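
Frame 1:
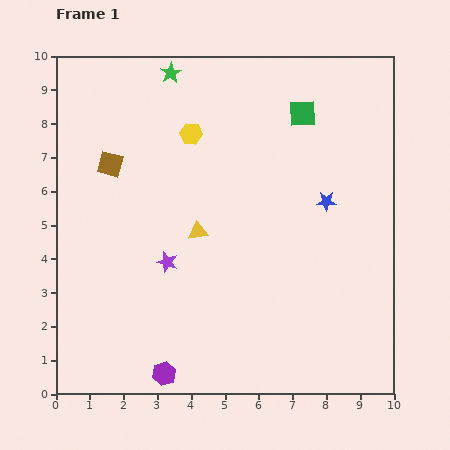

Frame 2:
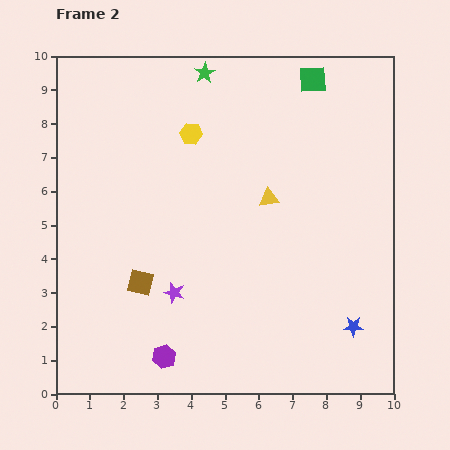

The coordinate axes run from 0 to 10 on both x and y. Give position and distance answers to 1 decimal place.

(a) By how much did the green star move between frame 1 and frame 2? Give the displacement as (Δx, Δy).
(1.0, 0.0)

The green star was at (3.4, 9.5) in frame 1 and (4.4, 9.5) in frame 2.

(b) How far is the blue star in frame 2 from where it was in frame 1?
3.8

The blue star moved from (8.0, 5.7) to (8.8, 2.0), a distance of √(0.8² + 3.7²) ≈ 3.8.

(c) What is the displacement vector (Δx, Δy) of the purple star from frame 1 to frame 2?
(0.2, -0.9)

The purple star was at (3.3, 3.9) in frame 1 and (3.5, 3.0) in frame 2.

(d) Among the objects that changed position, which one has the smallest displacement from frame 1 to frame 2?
the purple hexagon

(moved 0.5)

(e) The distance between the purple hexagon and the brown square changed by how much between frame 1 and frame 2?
-4.1

Distance in frame 1: 6.4. Distance in frame 2: 2.3.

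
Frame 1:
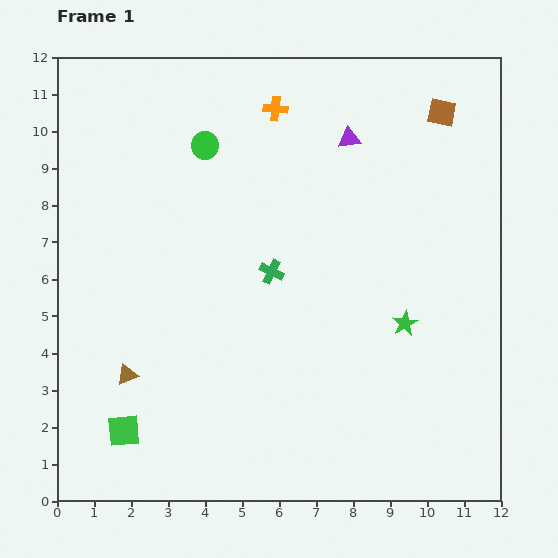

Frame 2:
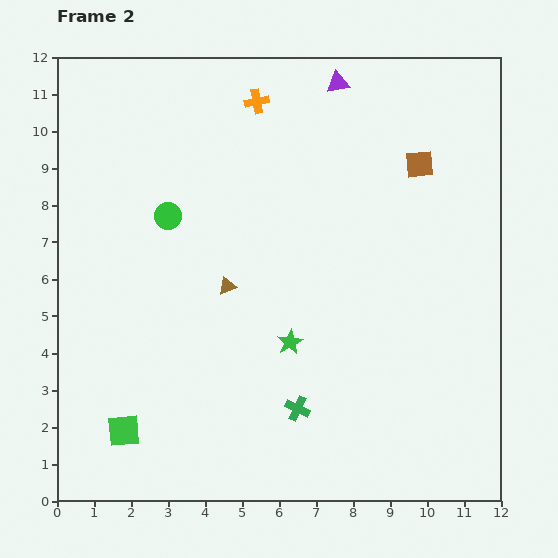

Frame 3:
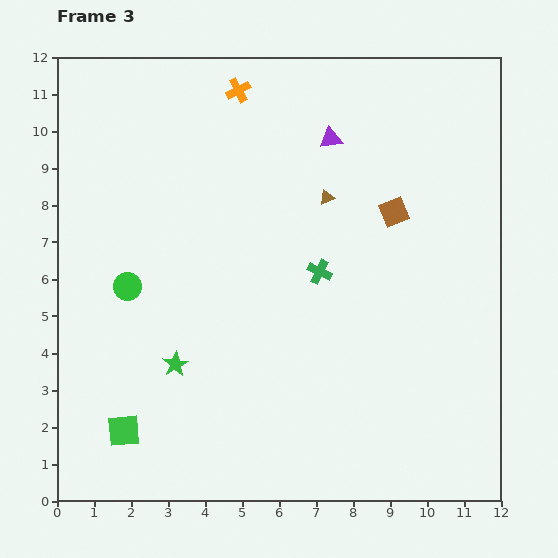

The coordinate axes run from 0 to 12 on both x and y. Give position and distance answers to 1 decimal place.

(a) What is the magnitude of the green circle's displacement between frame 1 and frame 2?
2.1

The green circle moved from (4.0, 9.6) to (3.0, 7.7), a distance of √(1.0² + 1.9²) ≈ 2.1.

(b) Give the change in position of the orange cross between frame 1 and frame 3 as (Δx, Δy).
(-1.0, 0.5)

The orange cross was at (5.9, 10.6) in frame 1 and (4.9, 11.1) in frame 3.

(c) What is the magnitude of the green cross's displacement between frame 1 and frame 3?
1.3

The green cross moved from (5.8, 6.2) to (7.1, 6.2), a distance of √(1.3² + 0.0²) ≈ 1.3.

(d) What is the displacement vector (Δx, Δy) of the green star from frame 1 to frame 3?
(-6.2, -1.1)

The green star was at (9.4, 4.8) in frame 1 and (3.2, 3.7) in frame 3.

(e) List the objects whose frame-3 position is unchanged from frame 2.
the green square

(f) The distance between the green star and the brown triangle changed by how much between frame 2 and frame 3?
+3.8

Distance in frame 2: 2.3. Distance in frame 3: 6.1.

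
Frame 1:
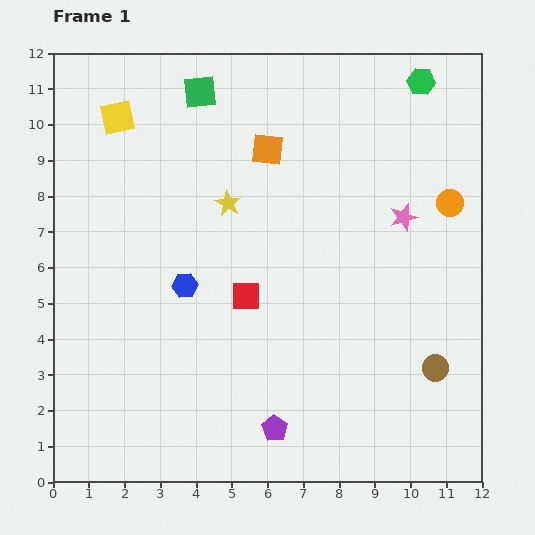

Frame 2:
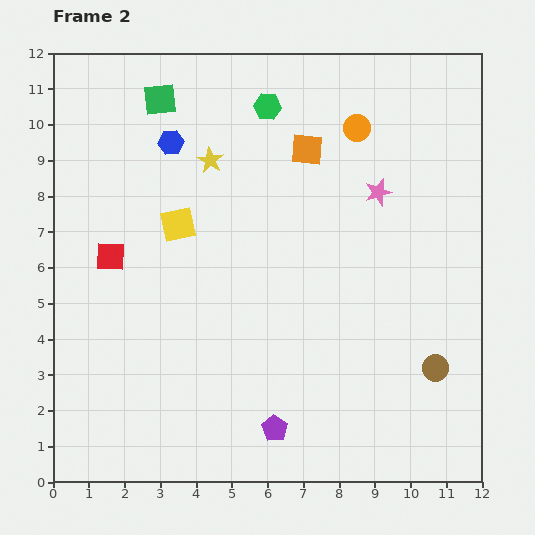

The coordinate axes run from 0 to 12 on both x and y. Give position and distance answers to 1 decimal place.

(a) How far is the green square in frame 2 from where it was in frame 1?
1.1

The green square moved from (4.1, 10.9) to (3.0, 10.7), a distance of √(1.1² + 0.2²) ≈ 1.1.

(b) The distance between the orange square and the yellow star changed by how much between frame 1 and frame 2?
+0.8

Distance in frame 1: 1.9. Distance in frame 2: 2.7.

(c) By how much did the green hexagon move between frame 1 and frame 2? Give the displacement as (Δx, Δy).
(-4.3, -0.7)

The green hexagon was at (10.3, 11.2) in frame 1 and (6.0, 10.5) in frame 2.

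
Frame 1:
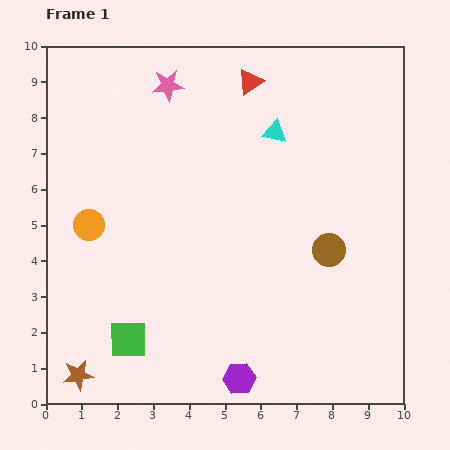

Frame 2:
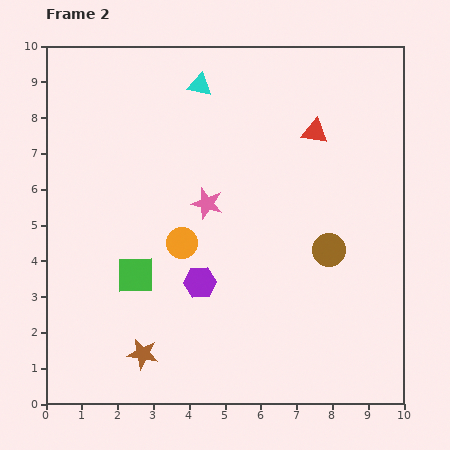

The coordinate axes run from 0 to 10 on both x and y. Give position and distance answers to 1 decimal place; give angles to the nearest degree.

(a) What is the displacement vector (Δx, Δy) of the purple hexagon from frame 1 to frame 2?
(-1.1, 2.7)

The purple hexagon was at (5.4, 0.7) in frame 1 and (4.3, 3.4) in frame 2.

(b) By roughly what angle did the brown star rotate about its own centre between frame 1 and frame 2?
17° clockwise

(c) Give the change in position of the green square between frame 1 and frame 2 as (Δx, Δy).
(0.2, 1.8)

The green square was at (2.3, 1.8) in frame 1 and (2.5, 3.6) in frame 2.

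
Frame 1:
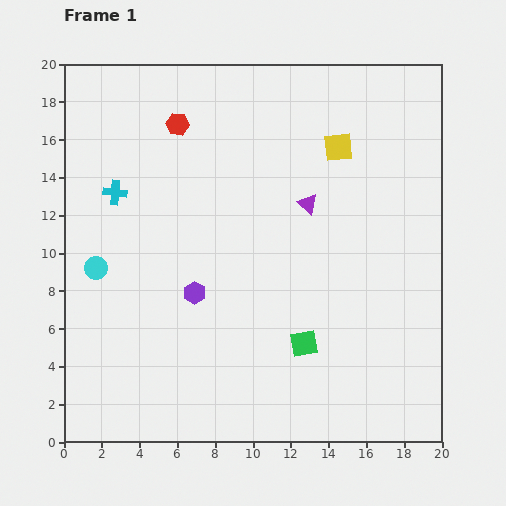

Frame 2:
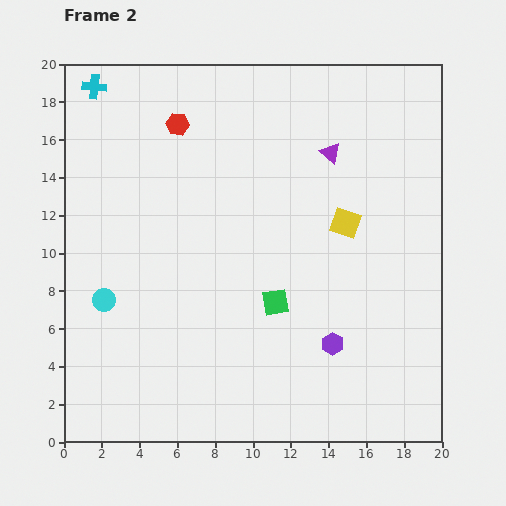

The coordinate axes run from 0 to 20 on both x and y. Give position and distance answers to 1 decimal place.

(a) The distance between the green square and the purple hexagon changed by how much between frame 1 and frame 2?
-2.7

Distance in frame 1: 6.4. Distance in frame 2: 3.7.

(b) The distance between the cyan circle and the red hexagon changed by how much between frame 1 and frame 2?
+1.4

Distance in frame 1: 8.7. Distance in frame 2: 10.1.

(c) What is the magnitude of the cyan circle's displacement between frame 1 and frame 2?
1.7

The cyan circle moved from (1.7, 9.2) to (2.1, 7.5), a distance of √(0.4² + 1.7²) ≈ 1.7.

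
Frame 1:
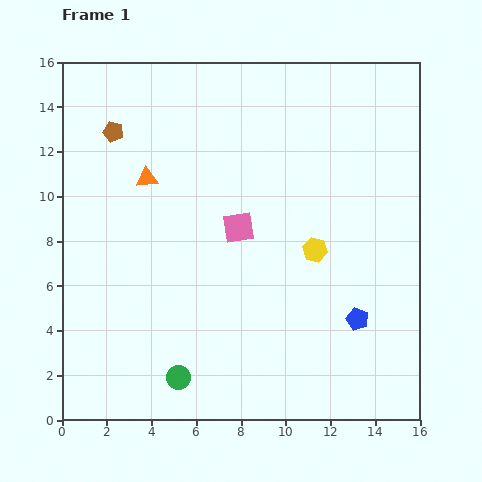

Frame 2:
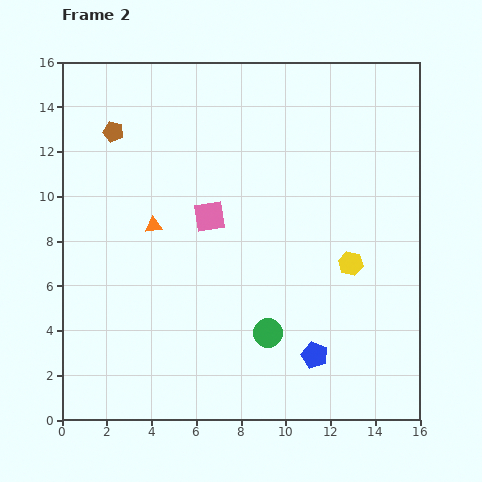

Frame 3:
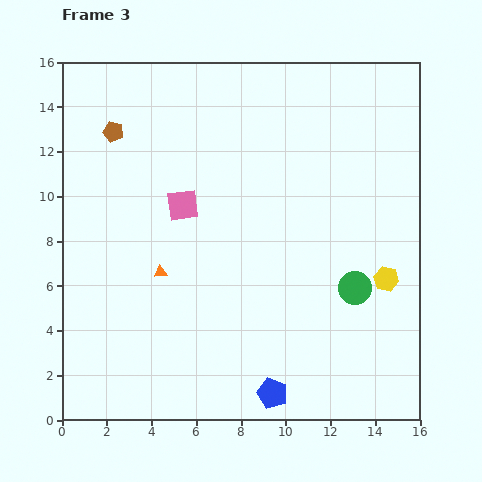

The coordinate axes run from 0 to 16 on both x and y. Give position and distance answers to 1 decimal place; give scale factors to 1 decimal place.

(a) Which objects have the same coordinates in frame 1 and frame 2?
the brown pentagon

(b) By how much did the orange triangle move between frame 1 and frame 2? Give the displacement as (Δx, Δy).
(0.3, -2.1)

The orange triangle was at (3.8, 10.8) in frame 1 and (4.1, 8.7) in frame 2.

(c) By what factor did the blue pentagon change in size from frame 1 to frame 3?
1.3×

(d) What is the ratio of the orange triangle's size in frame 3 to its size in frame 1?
0.6×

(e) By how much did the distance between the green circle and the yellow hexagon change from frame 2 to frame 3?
-3.3

Distance in frame 2: 4.8. Distance in frame 3: 1.5.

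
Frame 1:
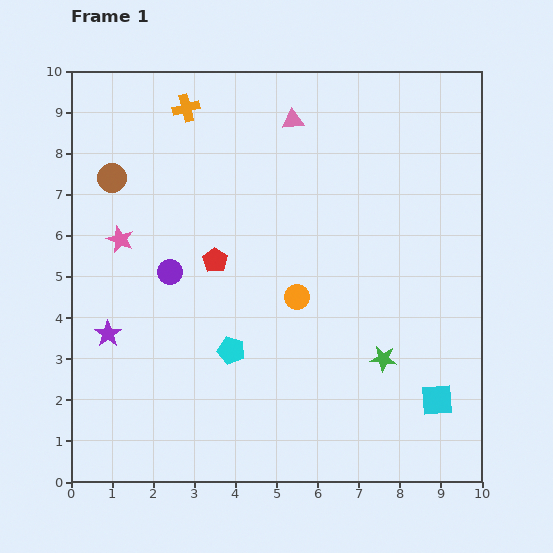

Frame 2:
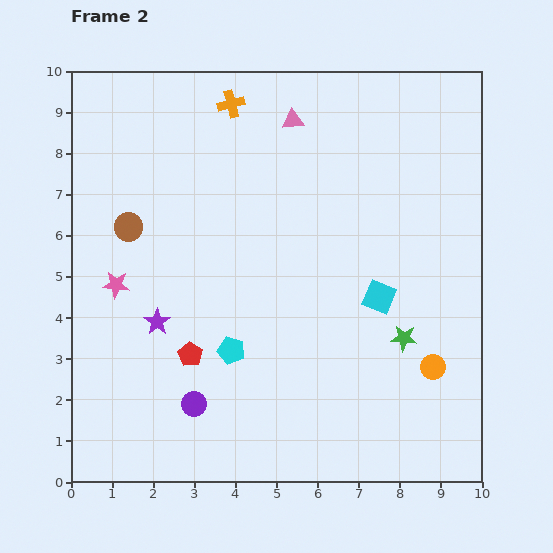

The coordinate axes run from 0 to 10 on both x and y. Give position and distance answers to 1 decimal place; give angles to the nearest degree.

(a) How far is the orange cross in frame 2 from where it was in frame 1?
1.1

The orange cross moved from (2.8, 9.1) to (3.9, 9.2), a distance of √(1.1² + 0.1²) ≈ 1.1.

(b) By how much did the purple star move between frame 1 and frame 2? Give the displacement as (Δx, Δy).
(1.2, 0.3)

The purple star was at (0.9, 3.6) in frame 1 and (2.1, 3.9) in frame 2.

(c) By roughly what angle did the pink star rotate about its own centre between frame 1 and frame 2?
17° counter-clockwise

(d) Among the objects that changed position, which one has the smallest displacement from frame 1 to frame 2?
the green star

(moved 0.7)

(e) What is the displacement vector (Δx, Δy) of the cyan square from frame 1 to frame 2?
(-1.4, 2.5)

The cyan square was at (8.9, 2.0) in frame 1 and (7.5, 4.5) in frame 2.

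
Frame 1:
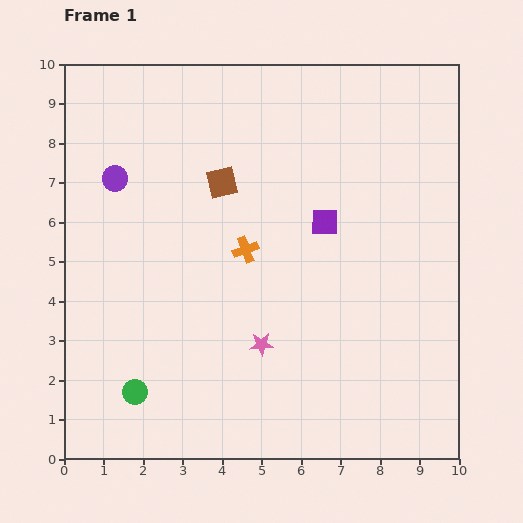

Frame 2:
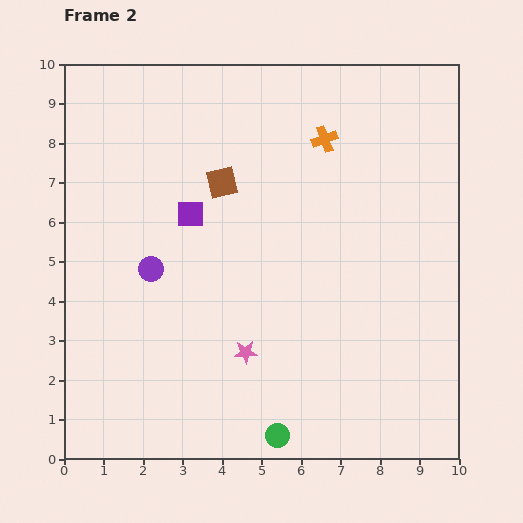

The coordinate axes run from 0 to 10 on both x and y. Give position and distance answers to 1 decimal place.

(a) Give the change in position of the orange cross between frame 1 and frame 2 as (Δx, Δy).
(2.0, 2.8)

The orange cross was at (4.6, 5.3) in frame 1 and (6.6, 8.1) in frame 2.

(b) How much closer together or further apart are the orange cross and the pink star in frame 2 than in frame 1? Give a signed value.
+3.4

Distance in frame 1: 2.4. Distance in frame 2: 5.8.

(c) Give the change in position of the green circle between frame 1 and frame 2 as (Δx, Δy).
(3.6, -1.1)

The green circle was at (1.8, 1.7) in frame 1 and (5.4, 0.6) in frame 2.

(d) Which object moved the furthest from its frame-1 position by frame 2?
the green circle

(moved 3.8; next 3.4)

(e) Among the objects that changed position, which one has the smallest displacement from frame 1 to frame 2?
the pink star

(moved 0.4)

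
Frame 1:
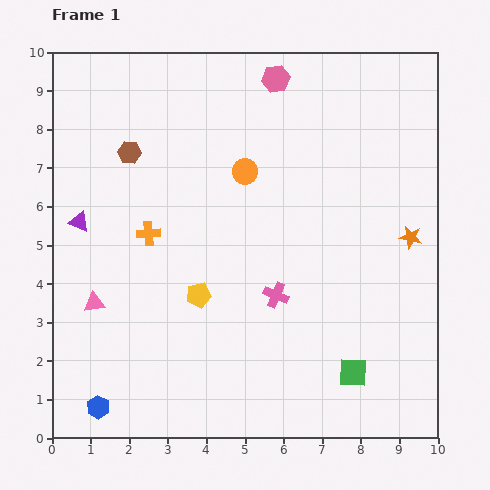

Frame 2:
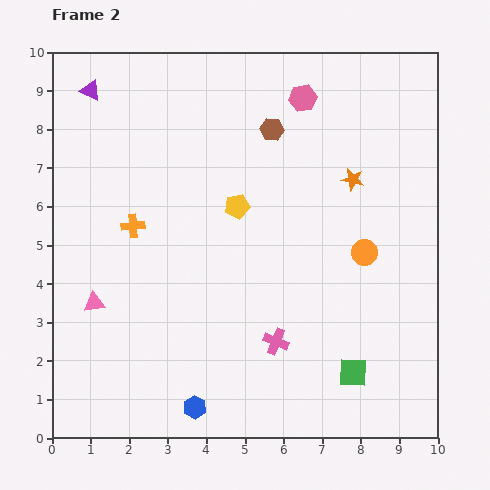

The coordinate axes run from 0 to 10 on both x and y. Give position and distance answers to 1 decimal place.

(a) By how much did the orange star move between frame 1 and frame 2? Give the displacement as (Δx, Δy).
(-1.5, 1.5)

The orange star was at (9.3, 5.2) in frame 1 and (7.8, 6.7) in frame 2.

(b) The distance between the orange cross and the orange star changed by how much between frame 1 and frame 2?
-1.0

Distance in frame 1: 6.8. Distance in frame 2: 5.8.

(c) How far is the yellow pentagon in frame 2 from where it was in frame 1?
2.5

The yellow pentagon moved from (3.8, 3.7) to (4.8, 6.0), a distance of √(1.0² + 2.3²) ≈ 2.5.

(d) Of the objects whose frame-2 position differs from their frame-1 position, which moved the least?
the orange cross

(moved 0.4)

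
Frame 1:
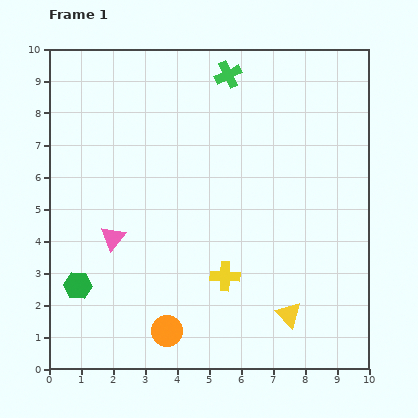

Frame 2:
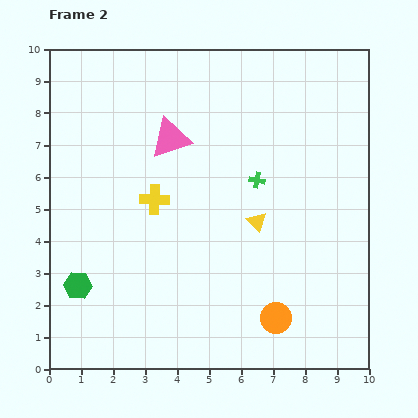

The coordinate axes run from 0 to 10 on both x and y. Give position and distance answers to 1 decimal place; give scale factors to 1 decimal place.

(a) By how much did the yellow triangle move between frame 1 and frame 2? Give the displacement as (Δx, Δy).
(-1.0, 2.9)

The yellow triangle was at (7.5, 1.7) in frame 1 and (6.5, 4.6) in frame 2.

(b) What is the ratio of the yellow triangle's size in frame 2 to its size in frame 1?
0.8×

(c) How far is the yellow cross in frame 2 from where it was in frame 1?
3.3

The yellow cross moved from (5.5, 2.9) to (3.3, 5.3), a distance of √(2.2² + 2.4²) ≈ 3.3.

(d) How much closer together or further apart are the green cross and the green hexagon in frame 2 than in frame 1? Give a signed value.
-1.6

Distance in frame 1: 8.1. Distance in frame 2: 6.5.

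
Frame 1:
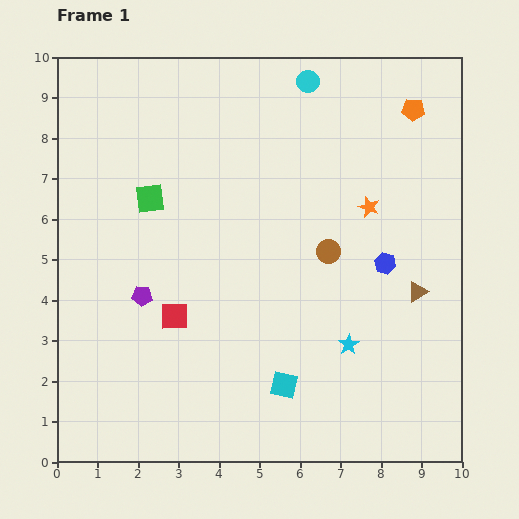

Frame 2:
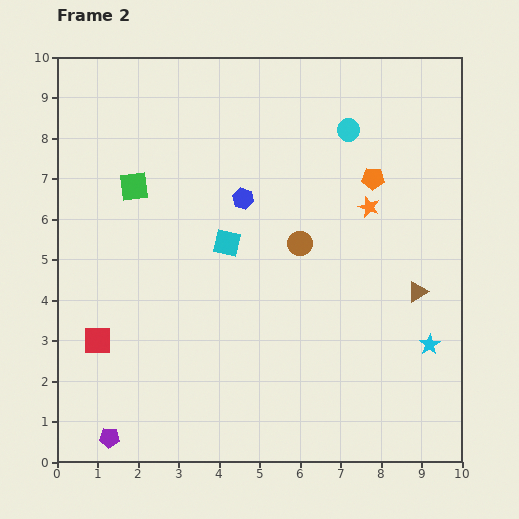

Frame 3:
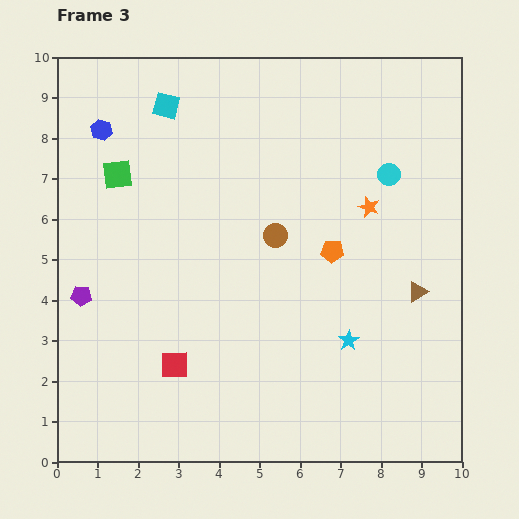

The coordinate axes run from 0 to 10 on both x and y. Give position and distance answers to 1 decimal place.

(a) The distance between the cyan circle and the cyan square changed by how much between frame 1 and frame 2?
-3.4

Distance in frame 1: 7.5. Distance in frame 2: 4.1.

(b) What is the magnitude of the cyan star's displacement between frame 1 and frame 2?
2.0

The cyan star moved from (7.2, 2.9) to (9.2, 2.9), a distance of √(2.0² + 0.0²) ≈ 2.0.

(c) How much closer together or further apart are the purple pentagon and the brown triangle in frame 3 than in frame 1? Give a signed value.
+1.5

Distance in frame 1: 6.8. Distance in frame 3: 8.3.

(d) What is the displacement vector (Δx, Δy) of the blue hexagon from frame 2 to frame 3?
(-3.5, 1.7)

The blue hexagon was at (4.6, 6.5) in frame 2 and (1.1, 8.2) in frame 3.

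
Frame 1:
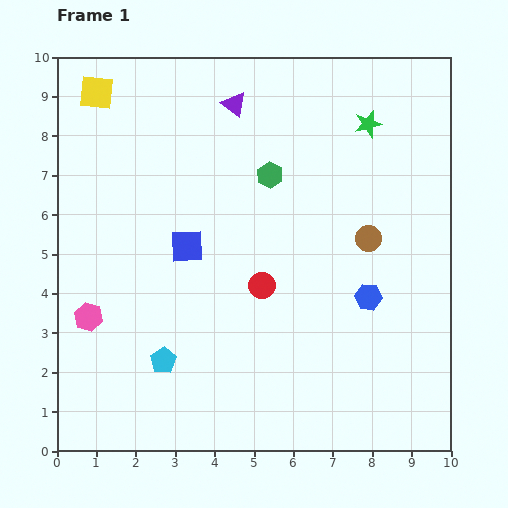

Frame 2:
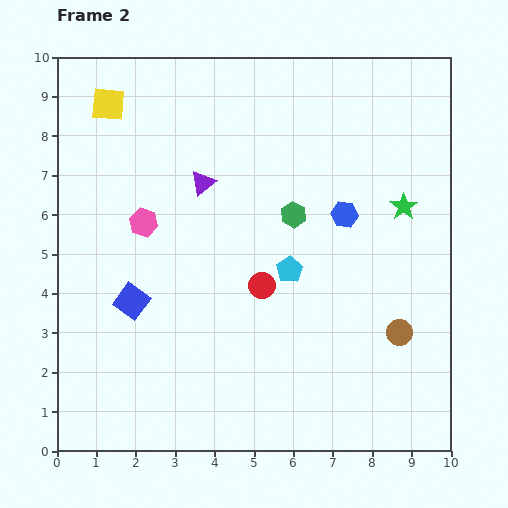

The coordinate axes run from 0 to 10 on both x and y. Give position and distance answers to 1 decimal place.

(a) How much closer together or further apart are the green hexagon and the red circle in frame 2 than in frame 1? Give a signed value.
-0.8

Distance in frame 1: 2.8. Distance in frame 2: 2.0.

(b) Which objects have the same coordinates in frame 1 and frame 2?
the red circle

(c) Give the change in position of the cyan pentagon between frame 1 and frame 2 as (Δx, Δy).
(3.2, 2.3)

The cyan pentagon was at (2.7, 2.3) in frame 1 and (5.9, 4.6) in frame 2.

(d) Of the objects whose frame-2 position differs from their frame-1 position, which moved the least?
the yellow square

(moved 0.4)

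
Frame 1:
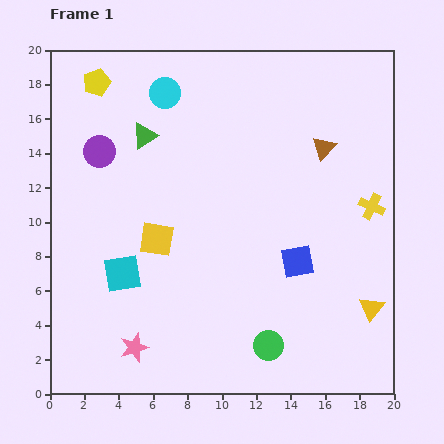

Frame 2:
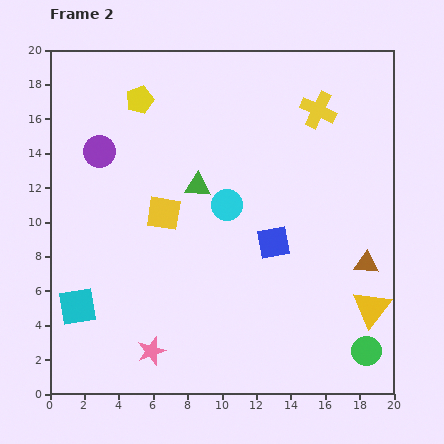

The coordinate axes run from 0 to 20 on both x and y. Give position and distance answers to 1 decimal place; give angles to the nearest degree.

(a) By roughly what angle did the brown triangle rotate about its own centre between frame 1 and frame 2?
50° clockwise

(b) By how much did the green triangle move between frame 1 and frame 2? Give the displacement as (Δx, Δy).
(3.1, -2.9)

The green triangle was at (5.5, 15.0) in frame 1 and (8.6, 12.1) in frame 2.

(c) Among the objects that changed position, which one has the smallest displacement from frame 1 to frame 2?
the pink star

(moved 1.0)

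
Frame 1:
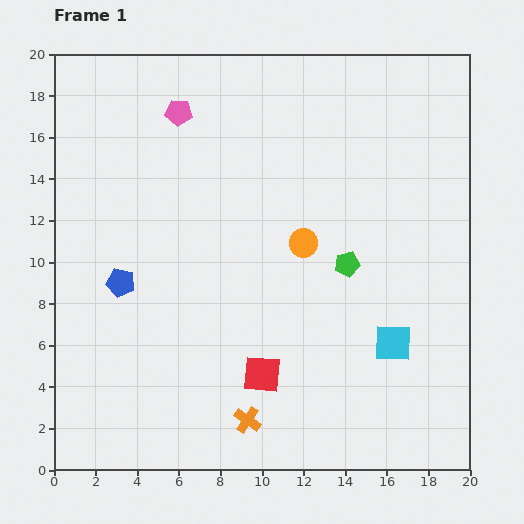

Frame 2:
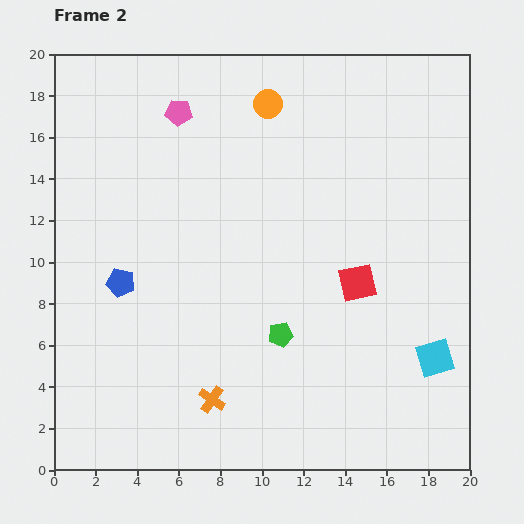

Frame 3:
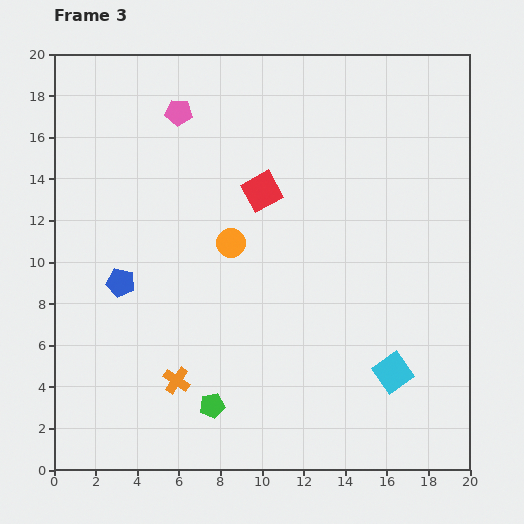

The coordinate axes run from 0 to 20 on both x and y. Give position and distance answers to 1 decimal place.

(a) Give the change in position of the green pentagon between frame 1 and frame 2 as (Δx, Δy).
(-3.2, -3.4)

The green pentagon was at (14.1, 9.9) in frame 1 and (10.9, 6.5) in frame 2.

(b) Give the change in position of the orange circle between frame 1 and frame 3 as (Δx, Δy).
(-3.5, 0.0)

The orange circle was at (12.0, 10.9) in frame 1 and (8.5, 10.9) in frame 3.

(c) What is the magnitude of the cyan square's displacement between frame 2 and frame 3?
2.1

The cyan square moved from (18.3, 5.4) to (16.3, 4.7), a distance of √(2.0² + 0.7²) ≈ 2.1.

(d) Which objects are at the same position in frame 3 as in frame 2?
the blue pentagon, the pink pentagon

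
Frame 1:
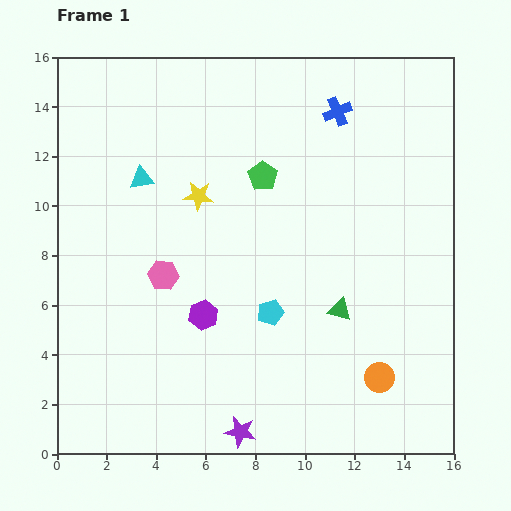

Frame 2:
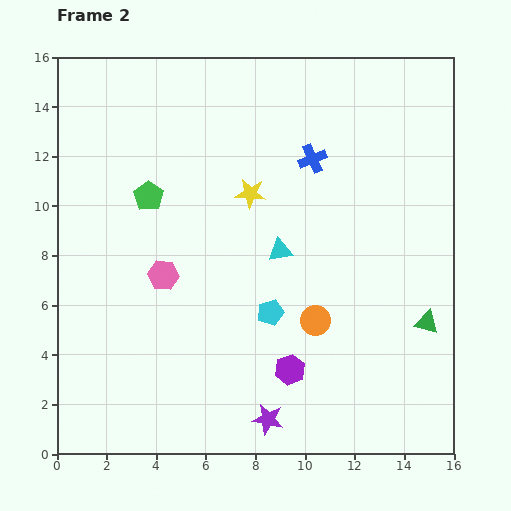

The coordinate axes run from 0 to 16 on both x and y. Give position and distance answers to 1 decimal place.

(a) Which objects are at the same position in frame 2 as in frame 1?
the cyan pentagon, the pink hexagon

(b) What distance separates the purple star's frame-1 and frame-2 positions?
1.2

The purple star moved from (7.4, 0.9) to (8.5, 1.4), a distance of √(1.1² + 0.5²) ≈ 1.2.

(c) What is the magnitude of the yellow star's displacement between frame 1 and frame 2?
2.1

The yellow star moved from (5.7, 10.4) to (7.8, 10.5), a distance of √(2.1² + 0.1²) ≈ 2.1.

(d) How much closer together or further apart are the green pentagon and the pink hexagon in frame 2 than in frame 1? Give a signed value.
-2.4

Distance in frame 1: 5.7. Distance in frame 2: 3.3.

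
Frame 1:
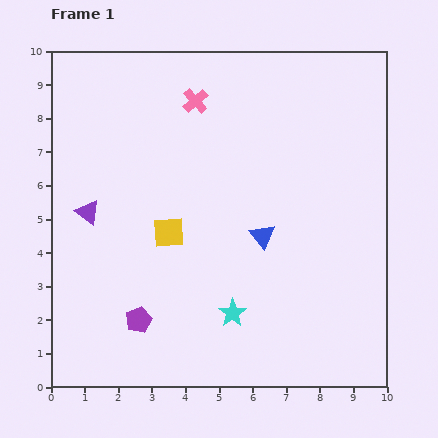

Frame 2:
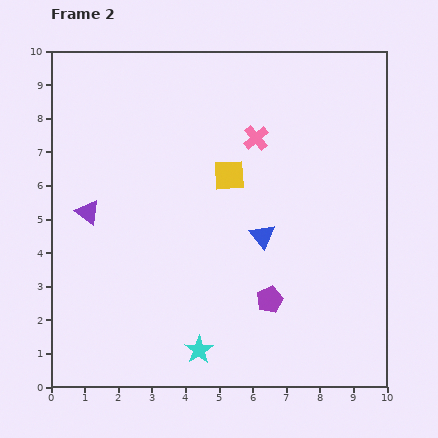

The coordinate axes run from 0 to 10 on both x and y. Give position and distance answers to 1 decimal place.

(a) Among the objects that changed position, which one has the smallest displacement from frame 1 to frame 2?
the cyan star

(moved 1.5)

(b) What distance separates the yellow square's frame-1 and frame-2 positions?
2.5

The yellow square moved from (3.5, 4.6) to (5.3, 6.3), a distance of √(1.8² + 1.7²) ≈ 2.5.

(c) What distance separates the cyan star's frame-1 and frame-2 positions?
1.5

The cyan star moved from (5.4, 2.2) to (4.4, 1.1), a distance of √(1.0² + 1.1²) ≈ 1.5.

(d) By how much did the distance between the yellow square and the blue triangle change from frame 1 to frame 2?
-0.7

Distance in frame 1: 2.8. Distance in frame 2: 2.1.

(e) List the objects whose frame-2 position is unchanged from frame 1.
the blue triangle, the purple triangle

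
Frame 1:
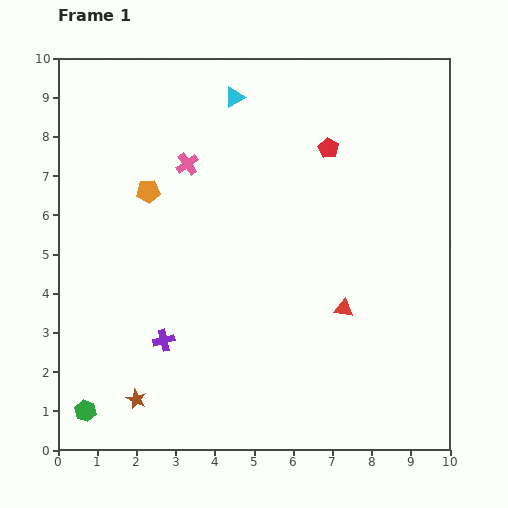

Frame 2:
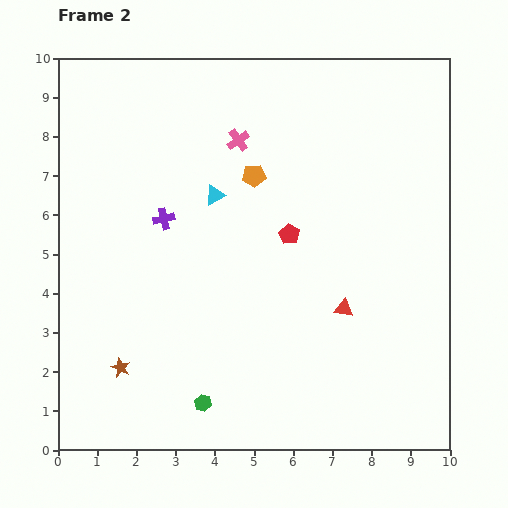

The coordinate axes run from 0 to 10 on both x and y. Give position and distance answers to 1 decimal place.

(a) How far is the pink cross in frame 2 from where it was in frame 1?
1.4

The pink cross moved from (3.3, 7.3) to (4.6, 7.9), a distance of √(1.3² + 0.6²) ≈ 1.4.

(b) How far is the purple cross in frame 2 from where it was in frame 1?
3.1

The purple cross moved from (2.7, 2.8) to (2.7, 5.9), a distance of √(0.0² + 3.1²) ≈ 3.1.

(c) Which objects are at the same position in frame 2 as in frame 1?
the red triangle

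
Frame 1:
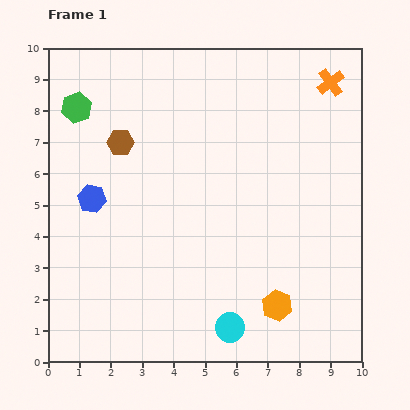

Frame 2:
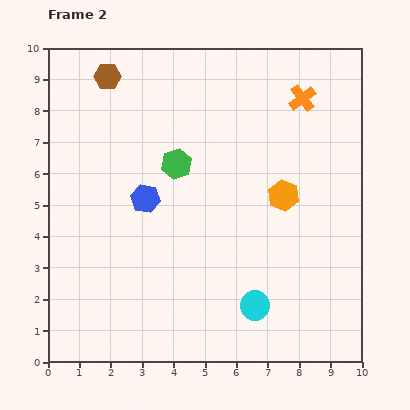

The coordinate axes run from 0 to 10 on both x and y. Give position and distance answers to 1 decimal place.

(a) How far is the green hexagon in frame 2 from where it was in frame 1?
3.7

The green hexagon moved from (0.9, 8.1) to (4.1, 6.3), a distance of √(3.2² + 1.8²) ≈ 3.7.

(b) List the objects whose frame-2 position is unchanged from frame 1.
none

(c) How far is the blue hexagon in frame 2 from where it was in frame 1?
1.7

The blue hexagon moved from (1.4, 5.2) to (3.1, 5.2), a distance of √(1.7² + 0.0²) ≈ 1.7.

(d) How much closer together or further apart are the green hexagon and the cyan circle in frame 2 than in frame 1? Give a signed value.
-3.4

Distance in frame 1: 8.5. Distance in frame 2: 5.1.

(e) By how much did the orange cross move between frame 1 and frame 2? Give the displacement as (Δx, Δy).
(-0.9, -0.5)

The orange cross was at (9.0, 8.9) in frame 1 and (8.1, 8.4) in frame 2.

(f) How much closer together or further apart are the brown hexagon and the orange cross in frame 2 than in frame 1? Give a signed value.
-0.8

Distance in frame 1: 7.0. Distance in frame 2: 6.2.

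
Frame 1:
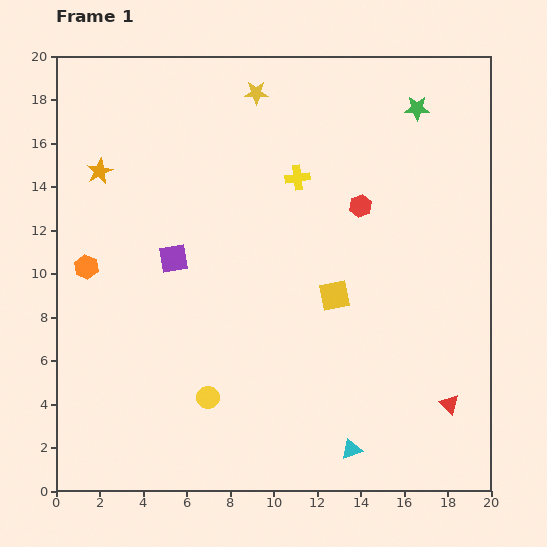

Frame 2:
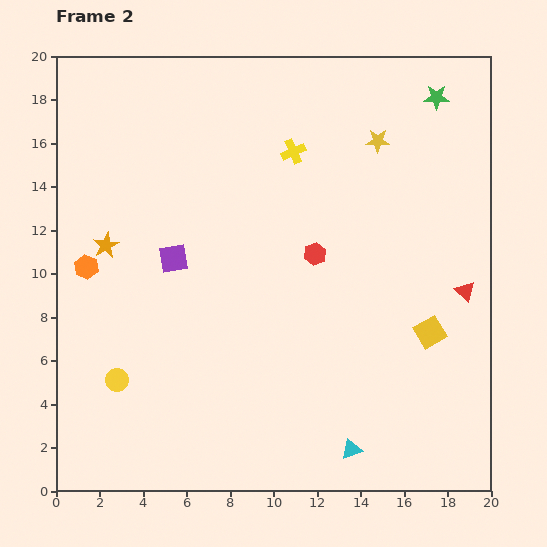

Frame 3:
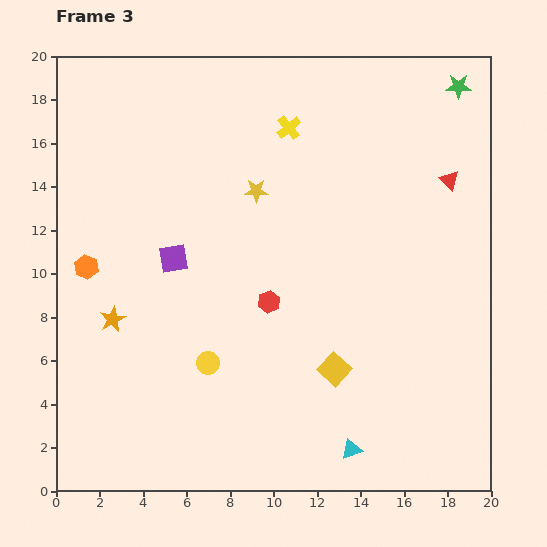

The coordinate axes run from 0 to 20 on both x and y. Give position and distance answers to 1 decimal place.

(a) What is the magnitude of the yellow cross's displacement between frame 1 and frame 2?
1.2

The yellow cross moved from (11.1, 14.4) to (10.9, 15.6), a distance of √(0.2² + 1.2²) ≈ 1.2.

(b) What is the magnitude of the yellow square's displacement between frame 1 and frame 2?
4.7

The yellow square moved from (12.8, 9.0) to (17.2, 7.3), a distance of √(4.4² + 1.7²) ≈ 4.7.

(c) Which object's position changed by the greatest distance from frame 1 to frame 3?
the red triangle

(moved 10.3; next 6.8)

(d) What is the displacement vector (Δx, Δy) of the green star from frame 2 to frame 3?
(1.0, 0.5)

The green star was at (17.5, 18.1) in frame 2 and (18.5, 18.6) in frame 3.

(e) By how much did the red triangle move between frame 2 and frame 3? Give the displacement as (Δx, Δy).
(-0.7, 5.1)

The red triangle was at (18.8, 9.2) in frame 2 and (18.1, 14.3) in frame 3.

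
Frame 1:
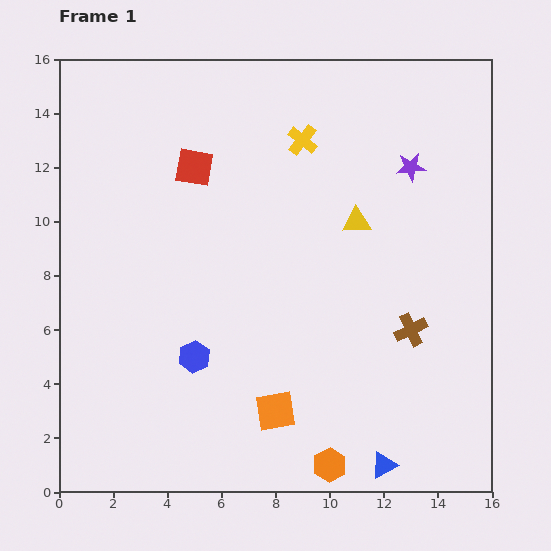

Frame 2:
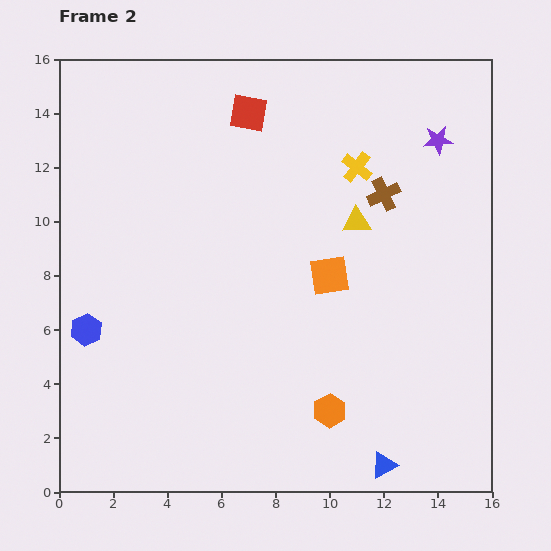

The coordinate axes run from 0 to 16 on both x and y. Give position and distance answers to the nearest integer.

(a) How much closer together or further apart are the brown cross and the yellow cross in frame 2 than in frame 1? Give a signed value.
-7

Distance in frame 1: 8. Distance in frame 2: 1.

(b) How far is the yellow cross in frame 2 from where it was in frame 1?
2

The yellow cross moved from (9, 13) to (11, 12), a distance of √(2² + 1²) ≈ 2.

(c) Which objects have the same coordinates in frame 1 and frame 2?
the blue triangle, the yellow triangle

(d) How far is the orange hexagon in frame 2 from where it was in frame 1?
2

The orange hexagon moved from (10, 1) to (10, 3), a distance of √(0² + 2²) ≈ 2.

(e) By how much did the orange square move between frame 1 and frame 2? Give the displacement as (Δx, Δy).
(2, 5)

The orange square was at (8, 3) in frame 1 and (10, 8) in frame 2.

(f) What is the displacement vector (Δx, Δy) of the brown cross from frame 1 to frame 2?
(-1, 5)

The brown cross was at (13, 6) in frame 1 and (12, 11) in frame 2.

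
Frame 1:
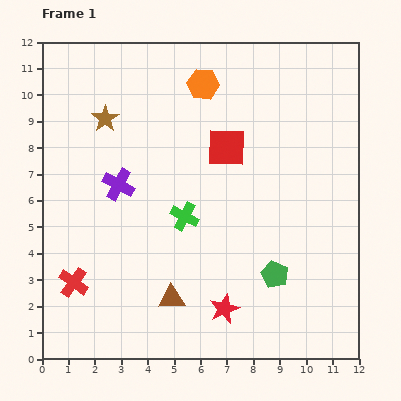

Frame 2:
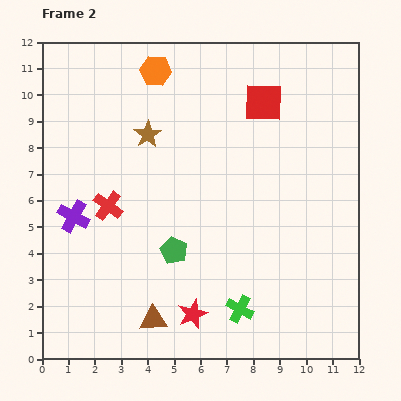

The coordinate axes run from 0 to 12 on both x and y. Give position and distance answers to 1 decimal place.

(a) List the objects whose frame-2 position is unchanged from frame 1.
none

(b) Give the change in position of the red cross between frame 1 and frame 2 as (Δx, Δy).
(1.3, 2.9)

The red cross was at (1.2, 2.9) in frame 1 and (2.5, 5.8) in frame 2.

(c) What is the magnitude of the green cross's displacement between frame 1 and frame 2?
4.1

The green cross moved from (5.4, 5.4) to (7.5, 1.9), a distance of √(2.1² + 3.5²) ≈ 4.1.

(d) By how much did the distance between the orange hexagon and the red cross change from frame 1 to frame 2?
-3.6

Distance in frame 1: 9.0. Distance in frame 2: 5.4.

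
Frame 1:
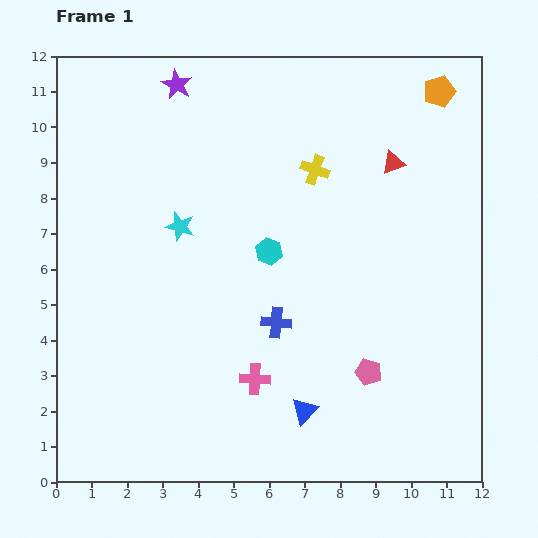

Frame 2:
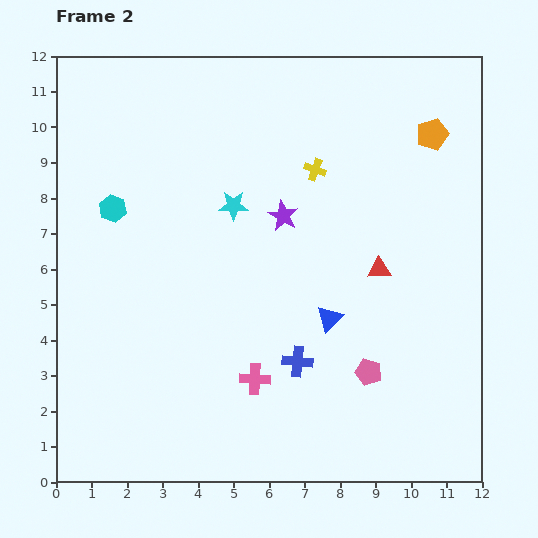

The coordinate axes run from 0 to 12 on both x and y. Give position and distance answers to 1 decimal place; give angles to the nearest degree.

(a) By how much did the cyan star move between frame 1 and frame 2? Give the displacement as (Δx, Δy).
(1.5, 0.6)

The cyan star was at (3.5, 7.2) in frame 1 and (5.0, 7.8) in frame 2.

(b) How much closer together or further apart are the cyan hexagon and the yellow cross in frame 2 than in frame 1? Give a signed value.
+3.2

Distance in frame 1: 2.6. Distance in frame 2: 5.8.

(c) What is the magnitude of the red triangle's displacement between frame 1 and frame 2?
3.0

The red triangle moved from (9.5, 9.0) to (9.1, 6.0), a distance of √(0.4² + 3.0²) ≈ 3.0.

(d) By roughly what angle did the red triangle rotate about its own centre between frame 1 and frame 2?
16° clockwise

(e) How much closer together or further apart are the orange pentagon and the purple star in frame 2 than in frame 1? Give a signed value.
-2.6

Distance in frame 1: 7.4. Distance in frame 2: 4.8.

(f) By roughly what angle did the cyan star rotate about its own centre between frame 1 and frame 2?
15° counter-clockwise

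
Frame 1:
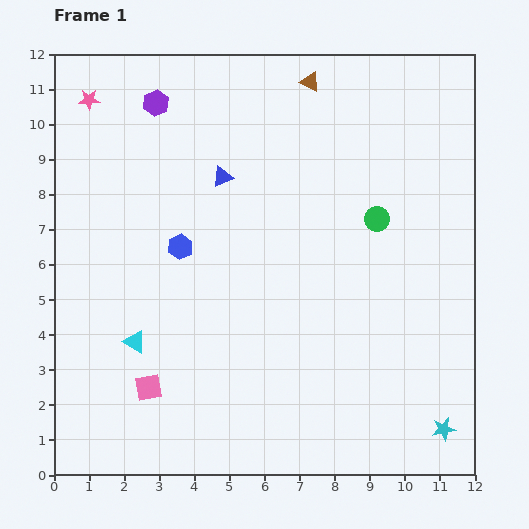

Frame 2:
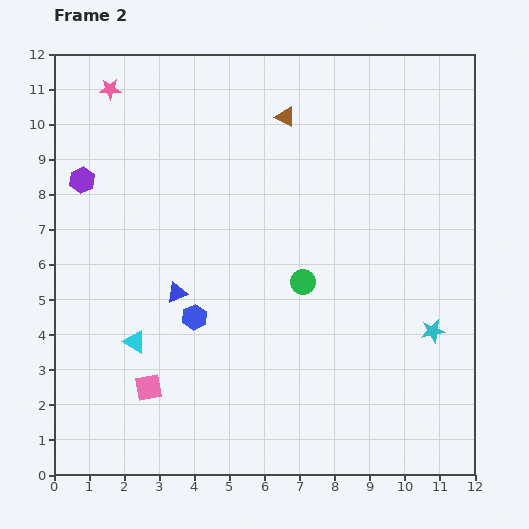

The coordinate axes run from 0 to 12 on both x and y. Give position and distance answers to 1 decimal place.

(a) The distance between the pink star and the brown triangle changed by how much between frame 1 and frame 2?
-1.2

Distance in frame 1: 6.3. Distance in frame 2: 5.1.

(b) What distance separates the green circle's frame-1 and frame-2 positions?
2.8

The green circle moved from (9.2, 7.3) to (7.1, 5.5), a distance of √(2.1² + 1.8²) ≈ 2.8.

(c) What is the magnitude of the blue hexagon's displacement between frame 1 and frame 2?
2.0

The blue hexagon moved from (3.6, 6.5) to (4.0, 4.5), a distance of √(0.4² + 2.0²) ≈ 2.0.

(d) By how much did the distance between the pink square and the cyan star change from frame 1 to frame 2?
-0.2

Distance in frame 1: 8.5. Distance in frame 2: 8.3.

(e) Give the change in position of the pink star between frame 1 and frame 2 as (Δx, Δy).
(0.6, 0.3)

The pink star was at (1.0, 10.7) in frame 1 and (1.6, 11.0) in frame 2.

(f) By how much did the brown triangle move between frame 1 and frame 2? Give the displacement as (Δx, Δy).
(-0.7, -1.0)

The brown triangle was at (7.3, 11.2) in frame 1 and (6.6, 10.2) in frame 2.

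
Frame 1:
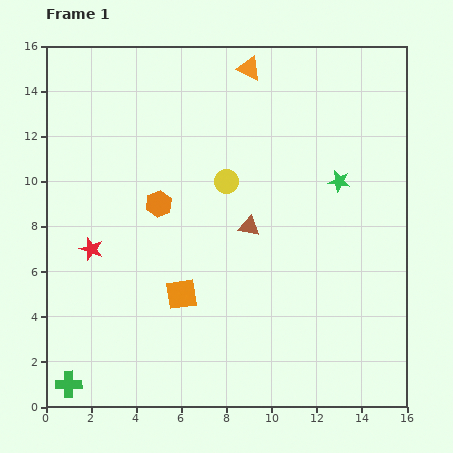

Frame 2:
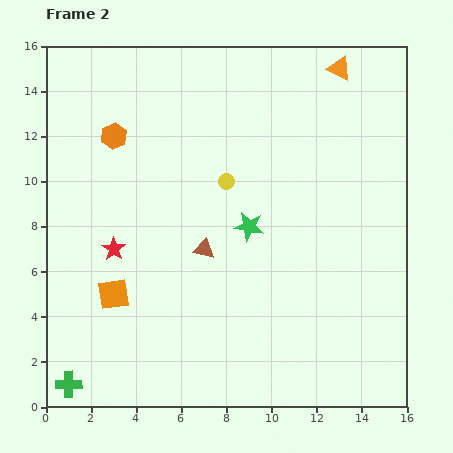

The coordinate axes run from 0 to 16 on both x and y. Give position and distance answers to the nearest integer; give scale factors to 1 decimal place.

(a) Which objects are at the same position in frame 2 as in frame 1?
the green cross, the yellow circle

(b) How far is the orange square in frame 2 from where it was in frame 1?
3

The orange square moved from (6, 5) to (3, 5), a distance of √(3² + 0²) ≈ 3.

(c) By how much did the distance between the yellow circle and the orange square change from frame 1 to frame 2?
+2

Distance in frame 1: 5. Distance in frame 2: 7.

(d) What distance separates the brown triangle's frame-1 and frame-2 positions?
2

The brown triangle moved from (9, 8) to (7, 7), a distance of √(2² + 1²) ≈ 2.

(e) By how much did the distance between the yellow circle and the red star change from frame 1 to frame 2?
-1

Distance in frame 1: 7. Distance in frame 2: 6.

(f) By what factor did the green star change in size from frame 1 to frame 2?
1.4×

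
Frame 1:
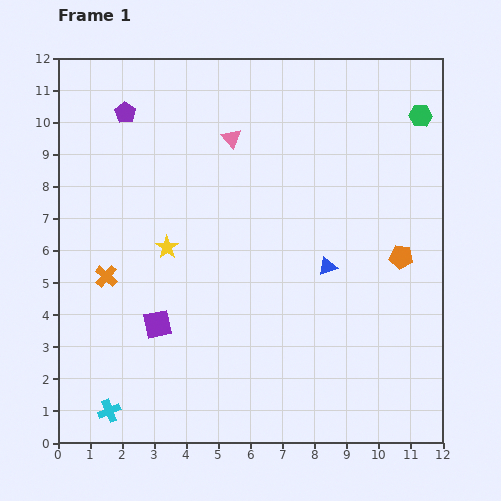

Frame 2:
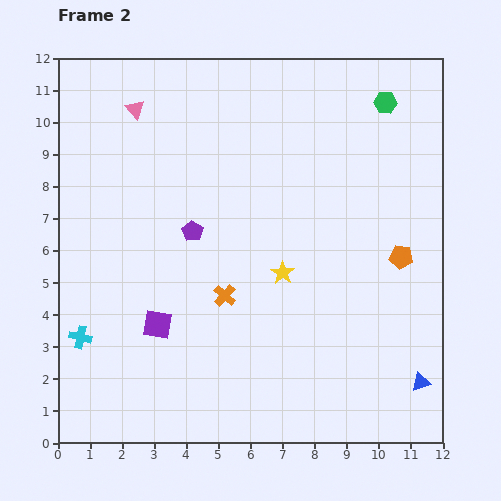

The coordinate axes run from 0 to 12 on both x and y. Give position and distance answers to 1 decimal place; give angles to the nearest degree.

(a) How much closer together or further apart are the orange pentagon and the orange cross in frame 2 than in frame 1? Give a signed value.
-3.6

Distance in frame 1: 9.2. Distance in frame 2: 5.6.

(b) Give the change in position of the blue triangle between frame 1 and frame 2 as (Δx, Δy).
(2.9, -3.6)

The blue triangle was at (8.4, 5.5) in frame 1 and (11.3, 1.9) in frame 2.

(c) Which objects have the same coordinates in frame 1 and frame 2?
the purple square, the orange pentagon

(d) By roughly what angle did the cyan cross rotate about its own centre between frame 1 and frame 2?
35° clockwise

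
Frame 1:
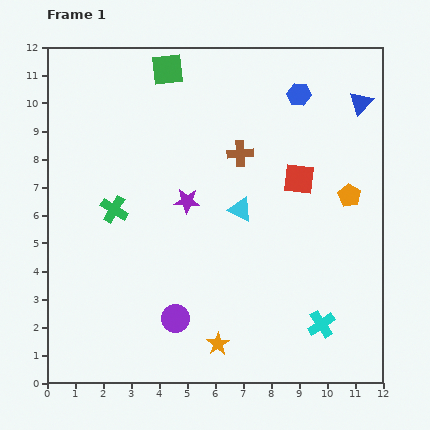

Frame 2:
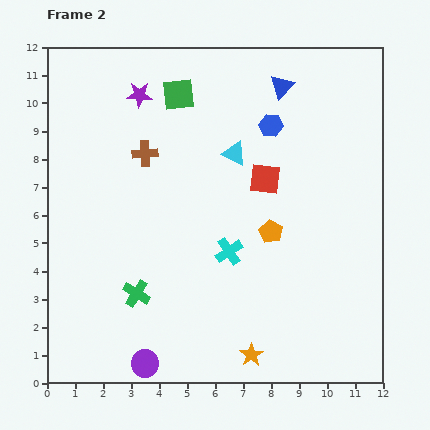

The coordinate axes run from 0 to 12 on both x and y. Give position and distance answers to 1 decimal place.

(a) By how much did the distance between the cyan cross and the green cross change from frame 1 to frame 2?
-4.9

Distance in frame 1: 8.5. Distance in frame 2: 3.6.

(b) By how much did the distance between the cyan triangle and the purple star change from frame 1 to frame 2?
+2.1

Distance in frame 1: 1.9. Distance in frame 2: 4.0.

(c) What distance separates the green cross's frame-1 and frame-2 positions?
3.1

The green cross moved from (2.4, 6.2) to (3.2, 3.2), a distance of √(0.8² + 3.0²) ≈ 3.1.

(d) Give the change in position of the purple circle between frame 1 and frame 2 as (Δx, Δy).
(-1.1, -1.6)

The purple circle was at (4.6, 2.3) in frame 1 and (3.5, 0.7) in frame 2.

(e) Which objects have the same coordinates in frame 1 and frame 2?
none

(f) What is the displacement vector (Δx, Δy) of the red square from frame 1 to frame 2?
(-1.2, 0.0)

The red square was at (9.0, 7.3) in frame 1 and (7.8, 7.3) in frame 2.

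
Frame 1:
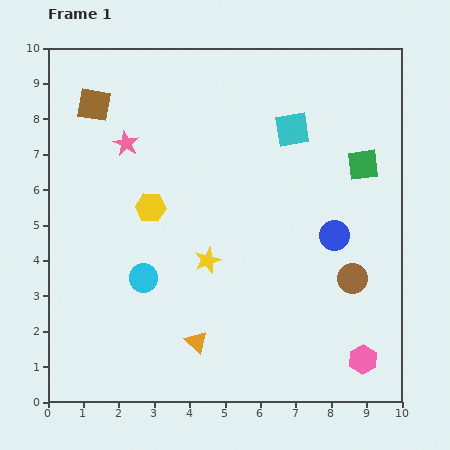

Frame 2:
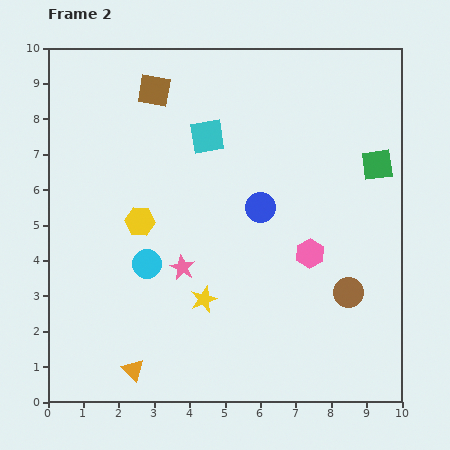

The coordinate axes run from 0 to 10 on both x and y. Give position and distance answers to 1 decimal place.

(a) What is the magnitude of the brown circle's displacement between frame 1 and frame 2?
0.4

The brown circle moved from (8.6, 3.5) to (8.5, 3.1), a distance of √(0.1² + 0.4²) ≈ 0.4.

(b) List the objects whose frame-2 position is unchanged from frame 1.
none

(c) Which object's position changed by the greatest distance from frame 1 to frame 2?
the pink star

(moved 3.8; next 3.4)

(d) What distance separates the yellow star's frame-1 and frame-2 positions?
1.1

The yellow star moved from (4.5, 4.0) to (4.4, 2.9), a distance of √(0.1² + 1.1²) ≈ 1.1.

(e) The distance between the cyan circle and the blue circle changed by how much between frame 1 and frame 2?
-1.9

Distance in frame 1: 5.5. Distance in frame 2: 3.6.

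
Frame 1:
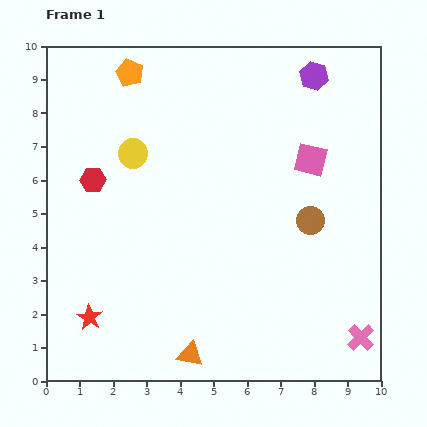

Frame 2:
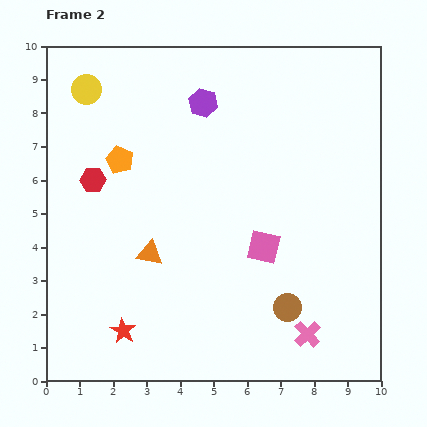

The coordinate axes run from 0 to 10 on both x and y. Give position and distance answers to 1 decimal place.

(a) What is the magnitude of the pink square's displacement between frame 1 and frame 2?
3.0

The pink square moved from (7.9, 6.6) to (6.5, 4.0), a distance of √(1.4² + 2.6²) ≈ 3.0.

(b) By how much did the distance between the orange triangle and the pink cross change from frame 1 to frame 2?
+0.2

Distance in frame 1: 5.1. Distance in frame 2: 5.3.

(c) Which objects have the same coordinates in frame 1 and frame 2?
the red hexagon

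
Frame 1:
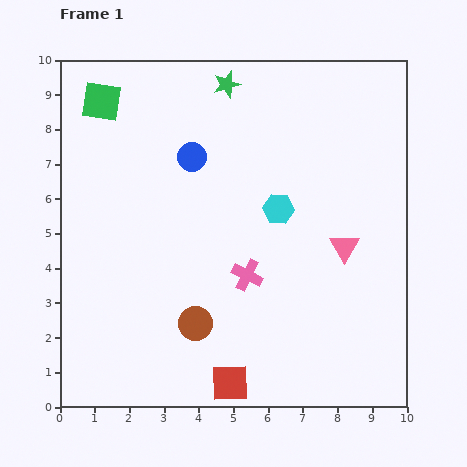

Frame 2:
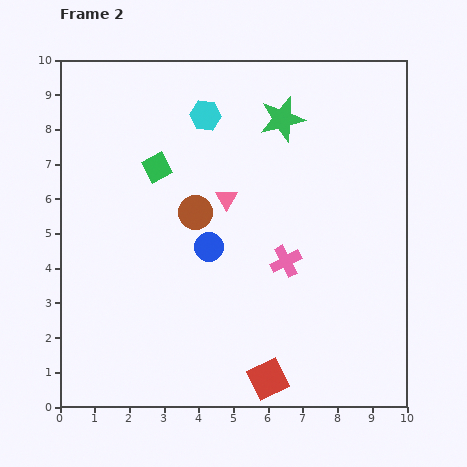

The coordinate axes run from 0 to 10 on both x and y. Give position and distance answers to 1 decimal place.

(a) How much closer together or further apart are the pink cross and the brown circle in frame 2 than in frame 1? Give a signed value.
+0.9

Distance in frame 1: 2.1. Distance in frame 2: 3.0.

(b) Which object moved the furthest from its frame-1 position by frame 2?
the pink triangle

(moved 3.7; next 3.4)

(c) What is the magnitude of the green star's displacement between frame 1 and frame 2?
1.9

The green star moved from (4.8, 9.3) to (6.4, 8.3), a distance of √(1.6² + 1.0²) ≈ 1.9.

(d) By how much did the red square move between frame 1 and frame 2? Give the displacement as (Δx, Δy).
(1.1, 0.1)

The red square was at (4.9, 0.7) in frame 1 and (6.0, 0.8) in frame 2.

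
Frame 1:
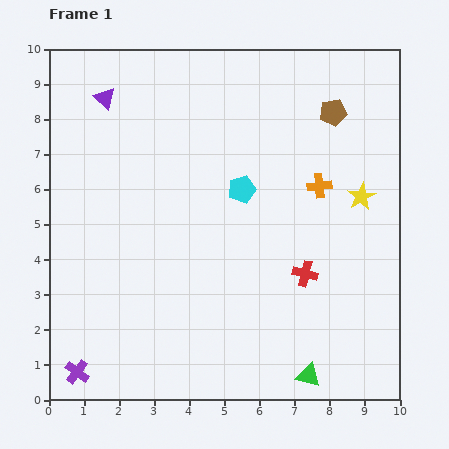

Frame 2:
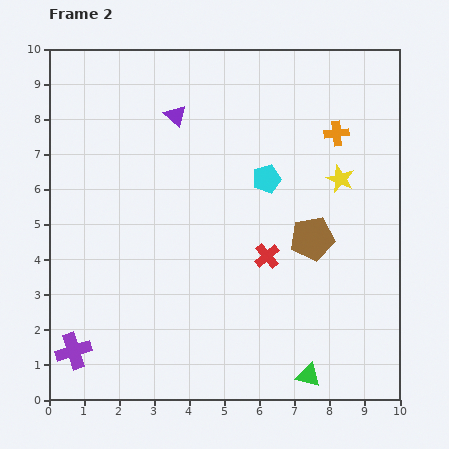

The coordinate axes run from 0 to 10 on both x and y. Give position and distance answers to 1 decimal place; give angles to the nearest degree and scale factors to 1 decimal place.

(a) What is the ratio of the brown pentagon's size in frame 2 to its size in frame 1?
1.6×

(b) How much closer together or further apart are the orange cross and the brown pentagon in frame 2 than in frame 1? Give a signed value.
+1.0

Distance in frame 1: 2.1. Distance in frame 2: 3.1.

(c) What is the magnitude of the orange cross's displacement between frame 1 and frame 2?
1.6

The orange cross moved from (7.7, 6.1) to (8.2, 7.6), a distance of √(0.5² + 1.5²) ≈ 1.6.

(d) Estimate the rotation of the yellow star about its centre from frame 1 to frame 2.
21° counter-clockwise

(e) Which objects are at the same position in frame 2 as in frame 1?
the green triangle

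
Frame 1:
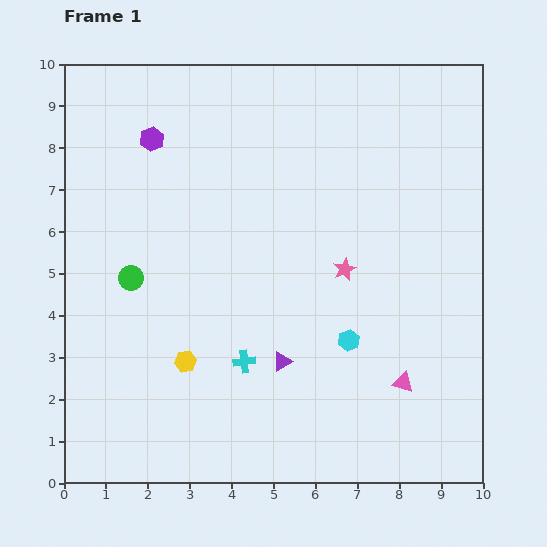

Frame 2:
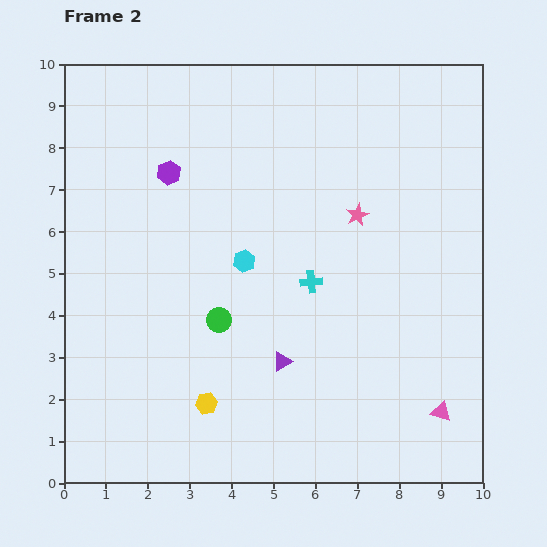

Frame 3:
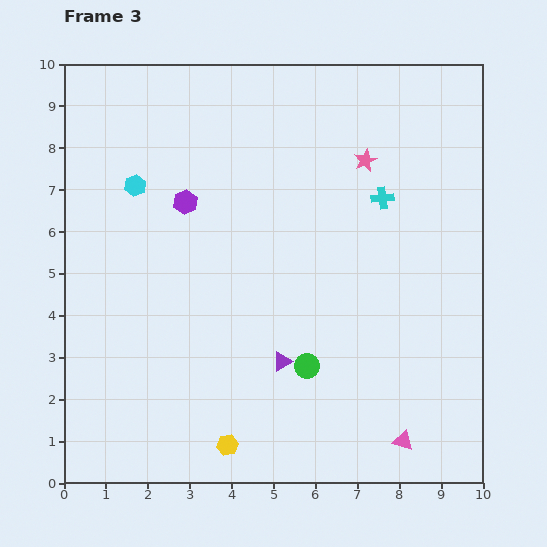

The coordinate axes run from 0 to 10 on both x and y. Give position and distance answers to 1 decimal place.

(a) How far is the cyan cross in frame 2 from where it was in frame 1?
2.5

The cyan cross moved from (4.3, 2.9) to (5.9, 4.8), a distance of √(1.6² + 1.9²) ≈ 2.5.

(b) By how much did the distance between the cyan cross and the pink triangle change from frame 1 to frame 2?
+0.6

Distance in frame 1: 3.8. Distance in frame 2: 4.4.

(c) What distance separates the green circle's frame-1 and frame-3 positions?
4.7

The green circle moved from (1.6, 4.9) to (5.8, 2.8), a distance of √(4.2² + 2.1²) ≈ 4.7.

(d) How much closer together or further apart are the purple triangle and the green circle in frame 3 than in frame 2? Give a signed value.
-1.2

Distance in frame 2: 1.8. Distance in frame 3: 0.6.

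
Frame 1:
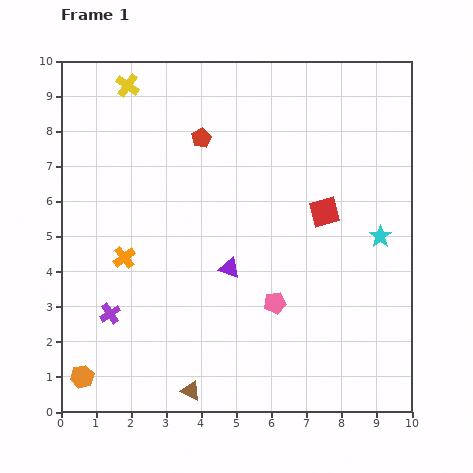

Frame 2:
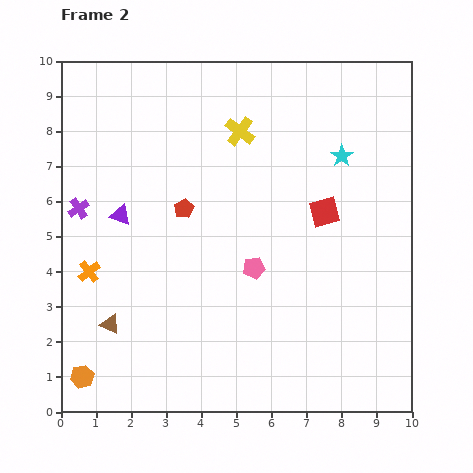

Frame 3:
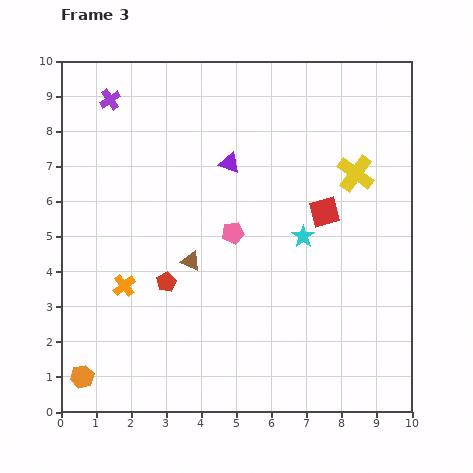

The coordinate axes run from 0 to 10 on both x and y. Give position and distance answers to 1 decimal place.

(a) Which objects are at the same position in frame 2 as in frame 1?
the red square, the orange hexagon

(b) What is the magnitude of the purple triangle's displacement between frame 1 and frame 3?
3.0

The purple triangle moved from (4.8, 4.1) to (4.8, 7.1), a distance of √(0.0² + 3.0²) ≈ 3.0.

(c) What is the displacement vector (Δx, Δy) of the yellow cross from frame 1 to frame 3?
(6.5, -2.5)

The yellow cross was at (1.9, 9.3) in frame 1 and (8.4, 6.8) in frame 3.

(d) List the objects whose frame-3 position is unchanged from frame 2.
the red square, the orange hexagon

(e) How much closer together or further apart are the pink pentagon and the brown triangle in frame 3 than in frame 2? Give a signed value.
-3.0

Distance in frame 2: 4.4. Distance in frame 3: 1.4.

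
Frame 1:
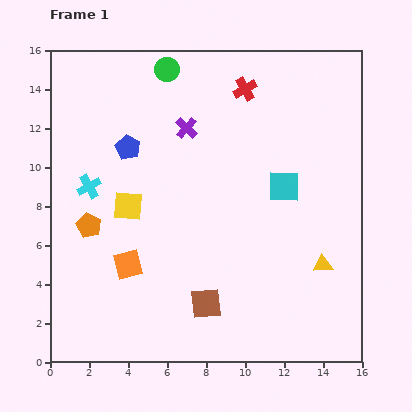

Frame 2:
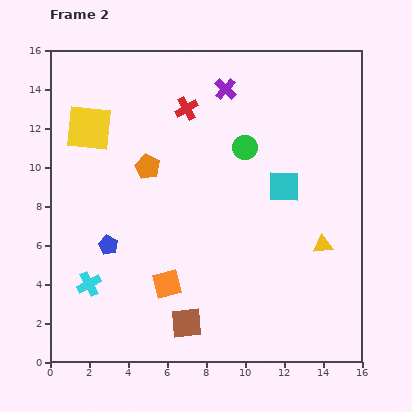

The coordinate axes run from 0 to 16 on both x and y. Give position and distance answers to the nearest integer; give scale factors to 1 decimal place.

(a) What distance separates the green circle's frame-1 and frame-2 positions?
6

The green circle moved from (6, 15) to (10, 11), a distance of √(4² + 4²) ≈ 6.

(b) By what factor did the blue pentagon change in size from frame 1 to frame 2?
0.8×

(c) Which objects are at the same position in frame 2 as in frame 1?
the cyan square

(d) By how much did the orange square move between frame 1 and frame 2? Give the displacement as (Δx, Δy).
(2, -1)

The orange square was at (4, 5) in frame 1 and (6, 4) in frame 2.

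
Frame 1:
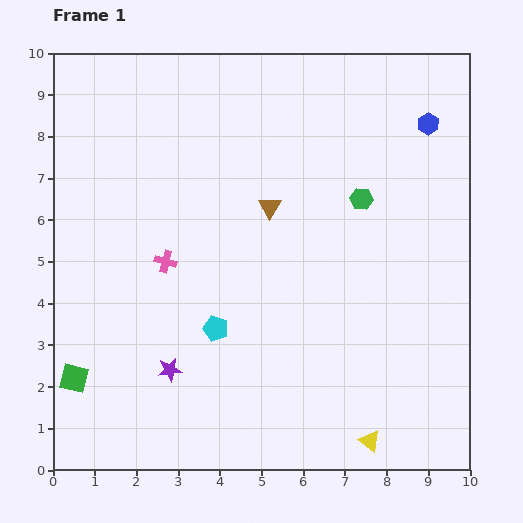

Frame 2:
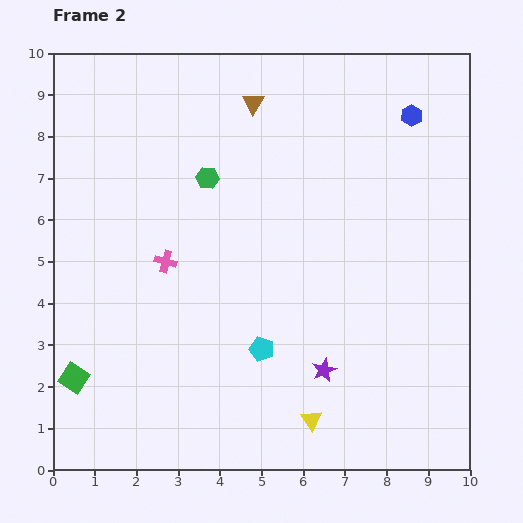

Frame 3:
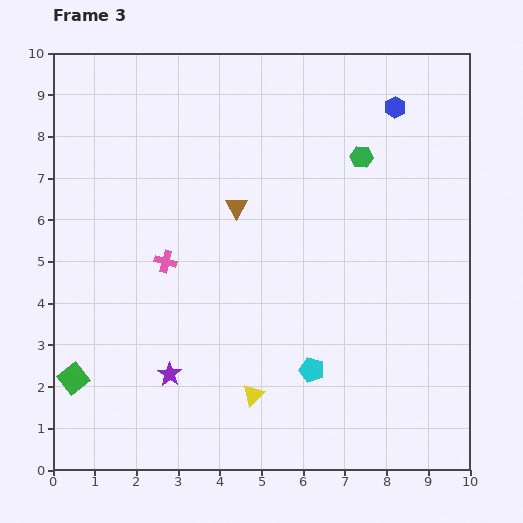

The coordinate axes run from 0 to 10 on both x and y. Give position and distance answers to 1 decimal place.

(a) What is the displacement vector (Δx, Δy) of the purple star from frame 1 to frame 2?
(3.7, 0.0)

The purple star was at (2.8, 2.4) in frame 1 and (6.5, 2.4) in frame 2.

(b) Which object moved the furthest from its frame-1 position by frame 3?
the yellow triangle

(moved 3.0; next 2.5)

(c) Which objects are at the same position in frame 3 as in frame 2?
the green square, the pink cross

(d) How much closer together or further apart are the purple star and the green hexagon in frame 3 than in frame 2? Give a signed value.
+1.5

Distance in frame 2: 5.4. Distance in frame 3: 6.9.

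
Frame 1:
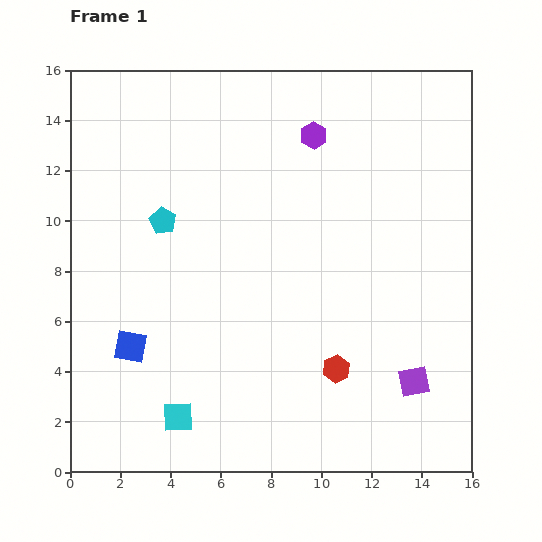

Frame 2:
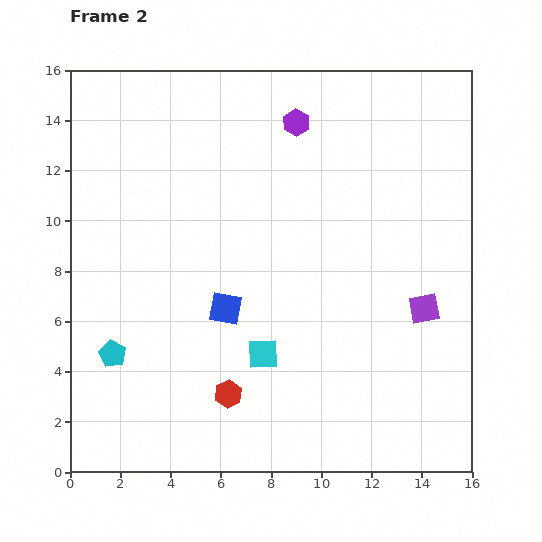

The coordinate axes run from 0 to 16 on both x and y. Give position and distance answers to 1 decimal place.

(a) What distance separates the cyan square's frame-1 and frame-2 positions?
4.2

The cyan square moved from (4.3, 2.2) to (7.7, 4.7), a distance of √(3.4² + 2.5²) ≈ 4.2.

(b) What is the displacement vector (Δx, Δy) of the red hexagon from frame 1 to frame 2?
(-4.3, -1.0)

The red hexagon was at (10.6, 4.1) in frame 1 and (6.3, 3.1) in frame 2.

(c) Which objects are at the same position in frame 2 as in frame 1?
none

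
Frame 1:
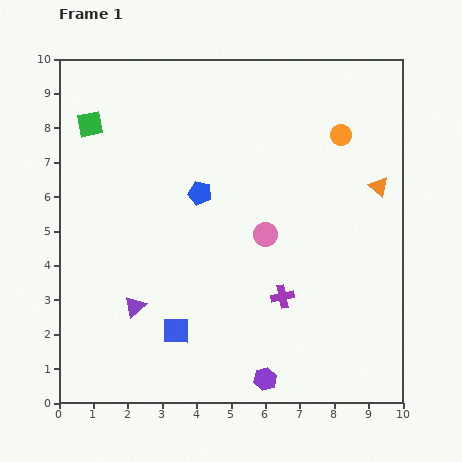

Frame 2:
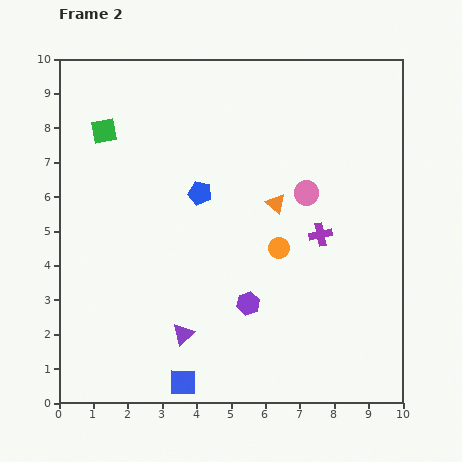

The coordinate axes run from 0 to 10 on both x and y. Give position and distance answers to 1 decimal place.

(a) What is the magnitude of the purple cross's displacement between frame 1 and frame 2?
2.1

The purple cross moved from (6.5, 3.1) to (7.6, 4.9), a distance of √(1.1² + 1.8²) ≈ 2.1.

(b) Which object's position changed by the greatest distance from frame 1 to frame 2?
the orange circle

(moved 3.8; next 3.0)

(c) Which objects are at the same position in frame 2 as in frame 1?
the blue pentagon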